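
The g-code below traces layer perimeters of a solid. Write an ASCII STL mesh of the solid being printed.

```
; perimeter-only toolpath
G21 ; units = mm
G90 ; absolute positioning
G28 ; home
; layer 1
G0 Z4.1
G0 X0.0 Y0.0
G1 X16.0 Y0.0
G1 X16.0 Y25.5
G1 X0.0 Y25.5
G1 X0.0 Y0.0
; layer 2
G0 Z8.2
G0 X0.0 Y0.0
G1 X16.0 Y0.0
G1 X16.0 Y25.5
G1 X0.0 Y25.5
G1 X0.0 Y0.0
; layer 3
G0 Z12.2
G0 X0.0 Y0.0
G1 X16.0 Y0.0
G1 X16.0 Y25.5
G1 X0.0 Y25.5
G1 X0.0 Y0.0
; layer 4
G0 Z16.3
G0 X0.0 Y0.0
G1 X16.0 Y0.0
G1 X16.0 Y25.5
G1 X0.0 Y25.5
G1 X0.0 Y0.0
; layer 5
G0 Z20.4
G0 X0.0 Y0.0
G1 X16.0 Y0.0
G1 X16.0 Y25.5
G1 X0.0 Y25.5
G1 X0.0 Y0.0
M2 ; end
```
solid part
  facet normal 0.0000 0.0000 -1.0000
    outer loop
      vertex 16.0 25.5 0.0
      vertex 16.0 0.0 0.0
      vertex 0.0 0.0 0.0
    endloop
  endfacet
  facet normal 0.0000 0.0000 -1.0000
    outer loop
      vertex 0.0 25.5 0.0
      vertex 16.0 25.5 0.0
      vertex 0.0 0.0 0.0
    endloop
  endfacet
  facet normal 0.0000 0.0000 1.0000
    outer loop
      vertex 0.0 0.0 20.4
      vertex 16.0 0.0 20.4
      vertex 16.0 25.5 20.4
    endloop
  endfacet
  facet normal 0.0000 0.0000 1.0000
    outer loop
      vertex 0.0 0.0 20.4
      vertex 16.0 25.5 20.4
      vertex 0.0 25.5 20.4
    endloop
  endfacet
  facet normal 0.0000 -1.0000 0.0000
    outer loop
      vertex 0.0 0.0 0.0
      vertex 16.0 0.0 0.0
      vertex 16.0 0.0 20.4
    endloop
  endfacet
  facet normal 0.0000 -1.0000 0.0000
    outer loop
      vertex 0.0 0.0 0.0
      vertex 16.0 0.0 20.4
      vertex 0.0 0.0 20.4
    endloop
  endfacet
  facet normal 0.0000 1.0000 0.0000
    outer loop
      vertex 16.0 25.5 20.4
      vertex 16.0 25.5 0.0
      vertex 0.0 25.5 0.0
    endloop
  endfacet
  facet normal 0.0000 1.0000 0.0000
    outer loop
      vertex 0.0 25.5 20.4
      vertex 16.0 25.5 20.4
      vertex 0.0 25.5 0.0
    endloop
  endfacet
  facet normal -1.0000 0.0000 0.0000
    outer loop
      vertex 0.0 25.5 20.4
      vertex 0.0 25.5 0.0
      vertex 0.0 0.0 0.0
    endloop
  endfacet
  facet normal -1.0000 0.0000 0.0000
    outer loop
      vertex 0.0 0.0 20.4
      vertex 0.0 25.5 20.4
      vertex 0.0 0.0 0.0
    endloop
  endfacet
  facet normal 1.0000 0.0000 0.0000
    outer loop
      vertex 16.0 0.0 0.0
      vertex 16.0 25.5 0.0
      vertex 16.0 25.5 20.4
    endloop
  endfacet
  facet normal 1.0000 0.0000 0.0000
    outer loop
      vertex 16.0 0.0 0.0
      vertex 16.0 25.5 20.4
      vertex 16.0 0.0 20.4
    endloop
  endfacet
endsolid part

The G0 Z moves step by Δz≈4.1 mm. Every layer's G1 loop is the same polygon, so the solid is a straight extrusion of it from z=0 to z≈20.4. Closing with flat bottom and top caps and triangulating gives 12 facets — a rectangular box, roughly 16 × 25.5 mm footprint and 20.4 mm tall.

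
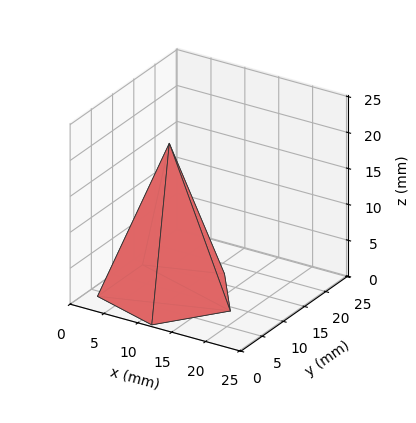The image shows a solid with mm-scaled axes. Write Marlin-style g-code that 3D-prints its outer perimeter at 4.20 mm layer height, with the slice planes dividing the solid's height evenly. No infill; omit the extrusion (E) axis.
Reading the render: the shape is a regular 5-sided pyramid, base circumscribed radius ≈ 9 mm, apex at z ≈ 21 mm (dimensions read to the nearest mm from the axis ticks). For the g-code, the solid's height is divided into equal slices at the stated Δz and each level perimeter traced with G1 moves after a G0 lift.

; perimeter-only toolpath
G21 ; units = mm
G90 ; absolute positioning
G28 ; home
; layer 1
G0 Z4.20
G0 X16.20 Y9.00
G1 X11.22 Y15.85
G1 X3.18 Y13.23
G1 X3.18 Y4.77
G1 X11.22 Y2.15
G1 X16.20 Y9.00
; layer 2
G0 Z8.40
G0 X14.40 Y9.00
G1 X10.67 Y14.14
G1 X4.63 Y12.17
G1 X4.63 Y5.83
G1 X10.67 Y3.86
G1 X14.40 Y9.00
; layer 3
G0 Z12.60
G0 X12.60 Y9.00
G1 X10.11 Y12.42
G1 X6.09 Y11.12
G1 X6.09 Y6.88
G1 X10.11 Y5.58
G1 X12.60 Y9.00
; layer 4
G0 Z16.80
G0 X10.80 Y9.00
G1 X9.56 Y10.71
G1 X7.54 Y10.06
G1 X7.54 Y7.94
G1 X9.56 Y7.29
G1 X10.80 Y9.00
M2 ; end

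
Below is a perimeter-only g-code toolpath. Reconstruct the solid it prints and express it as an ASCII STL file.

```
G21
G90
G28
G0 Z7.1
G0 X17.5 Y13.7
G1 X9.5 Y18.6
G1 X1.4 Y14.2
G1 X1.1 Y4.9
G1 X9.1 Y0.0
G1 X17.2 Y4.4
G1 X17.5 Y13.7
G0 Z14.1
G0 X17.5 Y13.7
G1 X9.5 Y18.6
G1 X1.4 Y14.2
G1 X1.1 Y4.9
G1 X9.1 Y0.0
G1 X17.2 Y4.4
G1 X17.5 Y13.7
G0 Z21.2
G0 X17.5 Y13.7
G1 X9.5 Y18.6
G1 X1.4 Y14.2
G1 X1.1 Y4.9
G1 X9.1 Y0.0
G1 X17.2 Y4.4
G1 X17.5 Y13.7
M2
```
solid part
  facet normal 0.0000 0.0000 -1.0000
    outer loop
      vertex 1.4 14.2 0.0
      vertex 9.5 18.6 0.0
      vertex 17.5 13.7 0.0
    endloop
  endfacet
  facet normal 0.0000 0.0000 -1.0000
    outer loop
      vertex 1.1 4.9 0.0
      vertex 1.4 14.2 0.0
      vertex 17.5 13.7 0.0
    endloop
  endfacet
  facet normal 0.0000 0.0000 -1.0000
    outer loop
      vertex 9.1 0.0 0.0
      vertex 1.1 4.9 0.0
      vertex 17.5 13.7 0.0
    endloop
  endfacet
  facet normal 0.0000 0.0000 -1.0000
    outer loop
      vertex 17.2 4.4 0.0
      vertex 9.1 0.0 0.0
      vertex 17.5 13.7 0.0
    endloop
  endfacet
  facet normal 0.0000 0.0000 1.0000
    outer loop
      vertex 17.5 13.7 21.2
      vertex 9.5 18.6 21.2
      vertex 1.4 14.2 21.2
    endloop
  endfacet
  facet normal 0.0000 0.0000 1.0000
    outer loop
      vertex 17.5 13.7 21.2
      vertex 1.4 14.2 21.2
      vertex 1.1 4.9 21.2
    endloop
  endfacet
  facet normal 0.0000 0.0000 1.0000
    outer loop
      vertex 17.5 13.7 21.2
      vertex 1.1 4.9 21.2
      vertex 9.1 0.0 21.2
    endloop
  endfacet
  facet normal 0.0000 0.0000 1.0000
    outer loop
      vertex 17.5 13.7 21.2
      vertex 9.1 0.0 21.2
      vertex 17.2 4.4 21.2
    endloop
  endfacet
  facet normal 0.5223 0.8528 0.0000
    outer loop
      vertex 17.5 13.7 0.0
      vertex 9.5 18.6 0.0
      vertex 9.5 18.6 21.2
    endloop
  endfacet
  facet normal 0.5223 0.8528 0.0000
    outer loop
      vertex 17.5 13.7 0.0
      vertex 9.5 18.6 21.2
      vertex 17.5 13.7 21.2
    endloop
  endfacet
  facet normal -0.4773 0.8787 0.0000
    outer loop
      vertex 9.5 18.6 0.0
      vertex 1.4 14.2 0.0
      vertex 1.4 14.2 21.2
    endloop
  endfacet
  facet normal -0.4773 0.8787 0.0000
    outer loop
      vertex 9.5 18.6 0.0
      vertex 1.4 14.2 21.2
      vertex 9.5 18.6 21.2
    endloop
  endfacet
  facet normal -0.9995 0.0322 0.0000
    outer loop
      vertex 1.4 14.2 0.0
      vertex 1.1 4.9 0.0
      vertex 1.1 4.9 21.2
    endloop
  endfacet
  facet normal -0.9995 0.0322 0.0000
    outer loop
      vertex 1.4 14.2 0.0
      vertex 1.1 4.9 21.2
      vertex 1.4 14.2 21.2
    endloop
  endfacet
  facet normal -0.5223 -0.8528 0.0000
    outer loop
      vertex 1.1 4.9 0.0
      vertex 9.1 0.0 0.0
      vertex 9.1 0.0 21.2
    endloop
  endfacet
  facet normal -0.5223 -0.8528 0.0000
    outer loop
      vertex 1.1 4.9 0.0
      vertex 9.1 0.0 21.2
      vertex 1.1 4.9 21.2
    endloop
  endfacet
  facet normal 0.4773 -0.8787 0.0000
    outer loop
      vertex 9.1 0.0 0.0
      vertex 17.2 4.4 0.0
      vertex 17.2 4.4 21.2
    endloop
  endfacet
  facet normal 0.4773 -0.8787 0.0000
    outer loop
      vertex 9.1 0.0 0.0
      vertex 17.2 4.4 21.2
      vertex 9.1 0.0 21.2
    endloop
  endfacet
  facet normal 0.9995 -0.0322 0.0000
    outer loop
      vertex 17.2 4.4 0.0
      vertex 17.5 13.7 0.0
      vertex 17.5 13.7 21.2
    endloop
  endfacet
  facet normal 0.9995 -0.0322 0.0000
    outer loop
      vertex 17.2 4.4 0.0
      vertex 17.5 13.7 21.2
      vertex 17.2 4.4 21.2
    endloop
  endfacet
endsolid part

The G0 Z moves step by Δz≈7.1 mm. Every layer's G1 loop is the same polygon, so the solid is a straight extrusion of it from z=0 to z≈21.2. Closing with flat bottom and top caps and triangulating gives 20 facets — a regular 6-sided prism (a cylinder approximated with 6 flat sides), circumscribed radius ≈ 9.3 mm, height ≈ 21.2 mm.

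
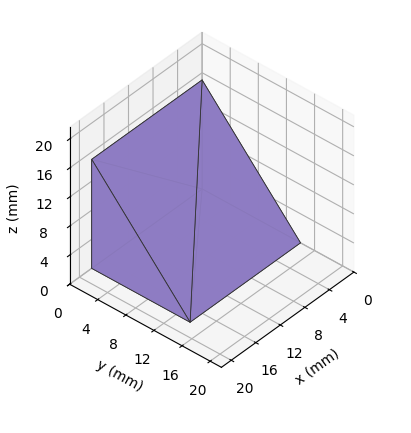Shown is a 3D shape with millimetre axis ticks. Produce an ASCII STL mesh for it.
Reading the render: the shape is a wedge (ramp): 18 × 14 mm base, rising to 15 mm along the y=0 edge and sloping linearly to z=0 at y=14 (dimensions read to the nearest mm from the axis ticks). For the STL, each face is triangulated and given an outward normal.

solid part
  facet normal 0.0000 0.0000 -1.0000
    outer loop
      vertex 18.0 14.0 0.0
      vertex 18.0 0.0 0.0
      vertex 0.0 0.0 0.0
    endloop
  endfacet
  facet normal 0.0000 0.0000 -1.0000
    outer loop
      vertex 0.0 14.0 0.0
      vertex 18.0 14.0 0.0
      vertex 0.0 0.0 0.0
    endloop
  endfacet
  facet normal 0.0000 -1.0000 0.0000
    outer loop
      vertex 0.0 0.0 0.0
      vertex 18.0 0.0 0.0
      vertex 18.0 0.0 15.0
    endloop
  endfacet
  facet normal 0.0000 -1.0000 0.0000
    outer loop
      vertex 0.0 0.0 0.0
      vertex 18.0 0.0 15.0
      vertex 0.0 0.0 15.0
    endloop
  endfacet
  facet normal 0.0000 0.7311 0.6823
    outer loop
      vertex 0.0 0.0 15.0
      vertex 18.0 0.0 15.0
      vertex 18.0 14.0 0.0
    endloop
  endfacet
  facet normal 0.0000 0.7311 0.6823
    outer loop
      vertex 0.0 0.0 15.0
      vertex 18.0 14.0 0.0
      vertex 0.0 14.0 0.0
    endloop
  endfacet
  facet normal -1.0000 0.0000 0.0000
    outer loop
      vertex 0.0 0.0 15.0
      vertex 0.0 14.0 0.0
      vertex 0.0 0.0 0.0
    endloop
  endfacet
  facet normal 1.0000 0.0000 0.0000
    outer loop
      vertex 18.0 0.0 0.0
      vertex 18.0 14.0 0.0
      vertex 18.0 0.0 15.0
    endloop
  endfacet
endsolid part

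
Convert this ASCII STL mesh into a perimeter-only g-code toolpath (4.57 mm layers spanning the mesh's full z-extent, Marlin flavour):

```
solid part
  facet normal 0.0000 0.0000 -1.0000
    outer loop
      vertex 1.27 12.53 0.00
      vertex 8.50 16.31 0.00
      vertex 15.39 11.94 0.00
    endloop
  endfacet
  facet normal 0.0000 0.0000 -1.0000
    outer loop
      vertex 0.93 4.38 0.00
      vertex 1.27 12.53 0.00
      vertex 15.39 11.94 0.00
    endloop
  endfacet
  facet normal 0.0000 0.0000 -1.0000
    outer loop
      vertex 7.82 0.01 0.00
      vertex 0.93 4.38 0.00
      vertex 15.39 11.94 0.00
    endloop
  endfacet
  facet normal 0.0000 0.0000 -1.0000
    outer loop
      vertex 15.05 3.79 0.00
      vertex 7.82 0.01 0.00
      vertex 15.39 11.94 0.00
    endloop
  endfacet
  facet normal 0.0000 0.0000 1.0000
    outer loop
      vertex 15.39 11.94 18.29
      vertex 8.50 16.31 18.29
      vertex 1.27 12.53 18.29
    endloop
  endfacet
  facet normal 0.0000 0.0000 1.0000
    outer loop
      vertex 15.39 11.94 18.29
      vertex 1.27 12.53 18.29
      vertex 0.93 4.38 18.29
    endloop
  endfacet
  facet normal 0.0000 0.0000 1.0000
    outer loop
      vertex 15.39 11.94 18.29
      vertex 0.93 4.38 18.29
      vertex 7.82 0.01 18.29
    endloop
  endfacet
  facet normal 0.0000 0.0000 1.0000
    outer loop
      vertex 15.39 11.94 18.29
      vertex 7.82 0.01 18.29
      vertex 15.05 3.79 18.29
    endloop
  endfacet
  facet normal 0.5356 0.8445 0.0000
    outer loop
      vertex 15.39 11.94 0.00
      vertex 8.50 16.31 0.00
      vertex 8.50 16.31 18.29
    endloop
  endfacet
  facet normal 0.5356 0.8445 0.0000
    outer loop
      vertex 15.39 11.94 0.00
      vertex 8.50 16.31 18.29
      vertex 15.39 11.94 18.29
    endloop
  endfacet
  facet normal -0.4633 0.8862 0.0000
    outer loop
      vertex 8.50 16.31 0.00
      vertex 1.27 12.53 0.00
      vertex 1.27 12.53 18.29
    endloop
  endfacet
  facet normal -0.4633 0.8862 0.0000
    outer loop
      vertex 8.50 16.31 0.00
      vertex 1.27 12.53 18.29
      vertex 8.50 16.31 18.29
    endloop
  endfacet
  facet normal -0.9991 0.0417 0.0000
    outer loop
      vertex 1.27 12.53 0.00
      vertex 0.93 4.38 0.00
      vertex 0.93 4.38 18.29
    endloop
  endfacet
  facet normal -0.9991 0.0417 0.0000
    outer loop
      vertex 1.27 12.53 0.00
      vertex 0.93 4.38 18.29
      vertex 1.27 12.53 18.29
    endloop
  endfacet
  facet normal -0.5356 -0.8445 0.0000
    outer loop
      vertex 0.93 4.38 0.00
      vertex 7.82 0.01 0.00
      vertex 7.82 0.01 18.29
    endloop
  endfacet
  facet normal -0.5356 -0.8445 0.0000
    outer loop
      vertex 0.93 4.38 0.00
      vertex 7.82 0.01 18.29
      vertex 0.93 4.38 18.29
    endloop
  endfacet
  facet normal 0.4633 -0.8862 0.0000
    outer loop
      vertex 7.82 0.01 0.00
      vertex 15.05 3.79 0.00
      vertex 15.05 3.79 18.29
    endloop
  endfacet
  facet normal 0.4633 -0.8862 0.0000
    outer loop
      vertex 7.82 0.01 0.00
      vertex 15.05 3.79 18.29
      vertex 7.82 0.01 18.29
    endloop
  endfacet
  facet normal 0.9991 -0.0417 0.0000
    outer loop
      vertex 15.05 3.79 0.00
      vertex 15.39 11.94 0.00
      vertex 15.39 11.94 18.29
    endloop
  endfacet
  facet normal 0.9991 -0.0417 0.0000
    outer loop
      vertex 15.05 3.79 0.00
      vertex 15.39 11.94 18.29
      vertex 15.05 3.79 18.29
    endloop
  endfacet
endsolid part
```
; perimeter-only toolpath
G21 ; units = mm
G90 ; absolute positioning
G28 ; home
; layer 1
G0 Z4.57
G0 X15.39 Y11.94
G1 X8.50 Y16.31
G1 X1.27 Y12.53
G1 X0.93 Y4.38
G1 X7.82 Y0.01
G1 X15.05 Y3.79
G1 X15.39 Y11.94
; layer 2
G0 Z9.14
G0 X15.39 Y11.94
G1 X8.50 Y16.31
G1 X1.27 Y12.53
G1 X0.93 Y4.38
G1 X7.82 Y0.01
G1 X15.05 Y3.79
G1 X15.39 Y11.94
; layer 3
G0 Z13.72
G0 X15.39 Y11.94
G1 X8.50 Y16.31
G1 X1.27 Y12.53
G1 X0.93 Y4.38
G1 X7.82 Y0.01
G1 X15.05 Y3.79
G1 X15.39 Y11.94
; layer 4
G0 Z18.29
G0 X15.39 Y11.94
G1 X8.50 Y16.31
G1 X1.27 Y12.53
G1 X0.93 Y4.38
G1 X7.82 Y0.01
G1 X15.05 Y3.79
G1 X15.39 Y11.94
M2 ; end

The solid is a regular 6-sided prism (a cylinder approximated with 6 flat sides), circumscribed radius ≈ 8.16 mm, height ≈ 18.3 mm. Slicing at Δz = 4.57 mm — 4 equal slices spanning the solid's height, so layer i sits at z = i·h/4 — gives 4 non-empty perimeters. Each is a 6-segment closed polygon; G0 lifts to the layer z and rapids to the start vertex, then G1 traces the edges.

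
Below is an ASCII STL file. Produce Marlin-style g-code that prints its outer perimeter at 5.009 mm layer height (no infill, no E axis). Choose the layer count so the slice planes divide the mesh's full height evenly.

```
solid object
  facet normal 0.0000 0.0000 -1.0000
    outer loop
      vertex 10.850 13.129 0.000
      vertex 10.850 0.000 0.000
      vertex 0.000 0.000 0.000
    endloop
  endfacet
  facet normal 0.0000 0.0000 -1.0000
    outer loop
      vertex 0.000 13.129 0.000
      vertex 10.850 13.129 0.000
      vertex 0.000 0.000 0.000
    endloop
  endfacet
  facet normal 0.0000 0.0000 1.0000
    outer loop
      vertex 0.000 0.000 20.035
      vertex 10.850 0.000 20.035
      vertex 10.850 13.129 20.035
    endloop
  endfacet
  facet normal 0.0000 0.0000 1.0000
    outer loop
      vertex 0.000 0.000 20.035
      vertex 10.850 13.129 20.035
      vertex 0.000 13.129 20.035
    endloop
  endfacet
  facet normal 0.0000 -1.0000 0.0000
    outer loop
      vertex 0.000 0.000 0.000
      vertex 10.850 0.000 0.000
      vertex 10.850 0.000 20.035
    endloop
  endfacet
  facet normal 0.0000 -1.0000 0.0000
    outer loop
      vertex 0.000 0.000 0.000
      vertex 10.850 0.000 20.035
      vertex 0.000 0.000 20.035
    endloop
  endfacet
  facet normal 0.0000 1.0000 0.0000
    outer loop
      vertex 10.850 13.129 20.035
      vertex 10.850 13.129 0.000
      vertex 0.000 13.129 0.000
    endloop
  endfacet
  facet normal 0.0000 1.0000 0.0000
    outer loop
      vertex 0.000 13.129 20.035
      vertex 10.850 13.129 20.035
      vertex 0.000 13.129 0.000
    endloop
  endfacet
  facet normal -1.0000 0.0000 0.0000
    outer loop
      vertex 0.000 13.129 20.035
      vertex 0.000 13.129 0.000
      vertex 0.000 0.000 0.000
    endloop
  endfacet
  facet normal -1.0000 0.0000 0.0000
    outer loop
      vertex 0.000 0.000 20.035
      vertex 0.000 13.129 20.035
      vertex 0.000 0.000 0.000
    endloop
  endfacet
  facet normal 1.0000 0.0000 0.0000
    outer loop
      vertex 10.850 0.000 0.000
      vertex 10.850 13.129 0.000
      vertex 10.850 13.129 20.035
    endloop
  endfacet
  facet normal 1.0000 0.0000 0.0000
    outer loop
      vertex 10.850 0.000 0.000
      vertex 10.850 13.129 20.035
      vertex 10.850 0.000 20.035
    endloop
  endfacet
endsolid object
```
; perimeter-only toolpath
G21 ; units = mm
G90 ; absolute positioning
G28 ; home
; layer 1
G0 Z5.009
G0 X0.000 Y0.000
G1 X10.850 Y0.000
G1 X10.850 Y13.129
G1 X0.000 Y13.129
G1 X0.000 Y0.000
; layer 2
G0 Z10.018
G0 X0.000 Y0.000
G1 X10.850 Y0.000
G1 X10.850 Y13.129
G1 X0.000 Y13.129
G1 X0.000 Y0.000
; layer 3
G0 Z15.026
G0 X0.000 Y0.000
G1 X10.850 Y0.000
G1 X10.850 Y13.129
G1 X0.000 Y13.129
G1 X0.000 Y0.000
; layer 4
G0 Z20.035
G0 X0.000 Y0.000
G1 X10.850 Y0.000
G1 X10.850 Y13.129
G1 X0.000 Y13.129
G1 X0.000 Y0.000
M2 ; end

The solid is a rectangular box, roughly 10.8 × 13.1 mm footprint and 20 mm tall. Slicing at Δz = 5.009 mm — 4 equal slices spanning the solid's height, so layer i sits at z = i·h/4 — gives 4 non-empty perimeters. Each is a 4-segment closed polygon; G0 lifts to the layer z and rapids to the start vertex, then G1 traces the edges.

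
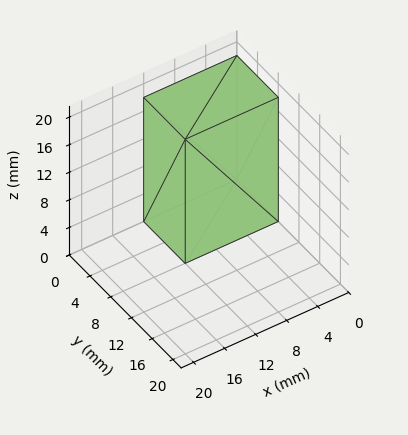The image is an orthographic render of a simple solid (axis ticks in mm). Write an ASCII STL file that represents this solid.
Reading the render: the shape is a rectangular box, roughly 12 × 8 mm footprint and 18 mm tall (dimensions read to the nearest mm from the axis ticks). For the STL, each face is triangulated and given an outward normal.

solid part
  facet normal 0.0000 0.0000 -1.0000
    outer loop
      vertex 12.000 8.000 0.000
      vertex 12.000 0.000 0.000
      vertex 0.000 0.000 0.000
    endloop
  endfacet
  facet normal 0.0000 0.0000 -1.0000
    outer loop
      vertex 0.000 8.000 0.000
      vertex 12.000 8.000 0.000
      vertex 0.000 0.000 0.000
    endloop
  endfacet
  facet normal 0.0000 0.0000 1.0000
    outer loop
      vertex 0.000 0.000 18.000
      vertex 12.000 0.000 18.000
      vertex 12.000 8.000 18.000
    endloop
  endfacet
  facet normal 0.0000 0.0000 1.0000
    outer loop
      vertex 0.000 0.000 18.000
      vertex 12.000 8.000 18.000
      vertex 0.000 8.000 18.000
    endloop
  endfacet
  facet normal 0.0000 -1.0000 0.0000
    outer loop
      vertex 0.000 0.000 0.000
      vertex 12.000 0.000 0.000
      vertex 12.000 0.000 18.000
    endloop
  endfacet
  facet normal 0.0000 -1.0000 0.0000
    outer loop
      vertex 0.000 0.000 0.000
      vertex 12.000 0.000 18.000
      vertex 0.000 0.000 18.000
    endloop
  endfacet
  facet normal 0.0000 1.0000 0.0000
    outer loop
      vertex 12.000 8.000 18.000
      vertex 12.000 8.000 0.000
      vertex 0.000 8.000 0.000
    endloop
  endfacet
  facet normal 0.0000 1.0000 0.0000
    outer loop
      vertex 0.000 8.000 18.000
      vertex 12.000 8.000 18.000
      vertex 0.000 8.000 0.000
    endloop
  endfacet
  facet normal -1.0000 0.0000 0.0000
    outer loop
      vertex 0.000 8.000 18.000
      vertex 0.000 8.000 0.000
      vertex 0.000 0.000 0.000
    endloop
  endfacet
  facet normal -1.0000 0.0000 0.0000
    outer loop
      vertex 0.000 0.000 18.000
      vertex 0.000 8.000 18.000
      vertex 0.000 0.000 0.000
    endloop
  endfacet
  facet normal 1.0000 0.0000 0.0000
    outer loop
      vertex 12.000 0.000 0.000
      vertex 12.000 8.000 0.000
      vertex 12.000 8.000 18.000
    endloop
  endfacet
  facet normal 1.0000 0.0000 0.0000
    outer loop
      vertex 12.000 0.000 0.000
      vertex 12.000 8.000 18.000
      vertex 12.000 0.000 18.000
    endloop
  endfacet
endsolid part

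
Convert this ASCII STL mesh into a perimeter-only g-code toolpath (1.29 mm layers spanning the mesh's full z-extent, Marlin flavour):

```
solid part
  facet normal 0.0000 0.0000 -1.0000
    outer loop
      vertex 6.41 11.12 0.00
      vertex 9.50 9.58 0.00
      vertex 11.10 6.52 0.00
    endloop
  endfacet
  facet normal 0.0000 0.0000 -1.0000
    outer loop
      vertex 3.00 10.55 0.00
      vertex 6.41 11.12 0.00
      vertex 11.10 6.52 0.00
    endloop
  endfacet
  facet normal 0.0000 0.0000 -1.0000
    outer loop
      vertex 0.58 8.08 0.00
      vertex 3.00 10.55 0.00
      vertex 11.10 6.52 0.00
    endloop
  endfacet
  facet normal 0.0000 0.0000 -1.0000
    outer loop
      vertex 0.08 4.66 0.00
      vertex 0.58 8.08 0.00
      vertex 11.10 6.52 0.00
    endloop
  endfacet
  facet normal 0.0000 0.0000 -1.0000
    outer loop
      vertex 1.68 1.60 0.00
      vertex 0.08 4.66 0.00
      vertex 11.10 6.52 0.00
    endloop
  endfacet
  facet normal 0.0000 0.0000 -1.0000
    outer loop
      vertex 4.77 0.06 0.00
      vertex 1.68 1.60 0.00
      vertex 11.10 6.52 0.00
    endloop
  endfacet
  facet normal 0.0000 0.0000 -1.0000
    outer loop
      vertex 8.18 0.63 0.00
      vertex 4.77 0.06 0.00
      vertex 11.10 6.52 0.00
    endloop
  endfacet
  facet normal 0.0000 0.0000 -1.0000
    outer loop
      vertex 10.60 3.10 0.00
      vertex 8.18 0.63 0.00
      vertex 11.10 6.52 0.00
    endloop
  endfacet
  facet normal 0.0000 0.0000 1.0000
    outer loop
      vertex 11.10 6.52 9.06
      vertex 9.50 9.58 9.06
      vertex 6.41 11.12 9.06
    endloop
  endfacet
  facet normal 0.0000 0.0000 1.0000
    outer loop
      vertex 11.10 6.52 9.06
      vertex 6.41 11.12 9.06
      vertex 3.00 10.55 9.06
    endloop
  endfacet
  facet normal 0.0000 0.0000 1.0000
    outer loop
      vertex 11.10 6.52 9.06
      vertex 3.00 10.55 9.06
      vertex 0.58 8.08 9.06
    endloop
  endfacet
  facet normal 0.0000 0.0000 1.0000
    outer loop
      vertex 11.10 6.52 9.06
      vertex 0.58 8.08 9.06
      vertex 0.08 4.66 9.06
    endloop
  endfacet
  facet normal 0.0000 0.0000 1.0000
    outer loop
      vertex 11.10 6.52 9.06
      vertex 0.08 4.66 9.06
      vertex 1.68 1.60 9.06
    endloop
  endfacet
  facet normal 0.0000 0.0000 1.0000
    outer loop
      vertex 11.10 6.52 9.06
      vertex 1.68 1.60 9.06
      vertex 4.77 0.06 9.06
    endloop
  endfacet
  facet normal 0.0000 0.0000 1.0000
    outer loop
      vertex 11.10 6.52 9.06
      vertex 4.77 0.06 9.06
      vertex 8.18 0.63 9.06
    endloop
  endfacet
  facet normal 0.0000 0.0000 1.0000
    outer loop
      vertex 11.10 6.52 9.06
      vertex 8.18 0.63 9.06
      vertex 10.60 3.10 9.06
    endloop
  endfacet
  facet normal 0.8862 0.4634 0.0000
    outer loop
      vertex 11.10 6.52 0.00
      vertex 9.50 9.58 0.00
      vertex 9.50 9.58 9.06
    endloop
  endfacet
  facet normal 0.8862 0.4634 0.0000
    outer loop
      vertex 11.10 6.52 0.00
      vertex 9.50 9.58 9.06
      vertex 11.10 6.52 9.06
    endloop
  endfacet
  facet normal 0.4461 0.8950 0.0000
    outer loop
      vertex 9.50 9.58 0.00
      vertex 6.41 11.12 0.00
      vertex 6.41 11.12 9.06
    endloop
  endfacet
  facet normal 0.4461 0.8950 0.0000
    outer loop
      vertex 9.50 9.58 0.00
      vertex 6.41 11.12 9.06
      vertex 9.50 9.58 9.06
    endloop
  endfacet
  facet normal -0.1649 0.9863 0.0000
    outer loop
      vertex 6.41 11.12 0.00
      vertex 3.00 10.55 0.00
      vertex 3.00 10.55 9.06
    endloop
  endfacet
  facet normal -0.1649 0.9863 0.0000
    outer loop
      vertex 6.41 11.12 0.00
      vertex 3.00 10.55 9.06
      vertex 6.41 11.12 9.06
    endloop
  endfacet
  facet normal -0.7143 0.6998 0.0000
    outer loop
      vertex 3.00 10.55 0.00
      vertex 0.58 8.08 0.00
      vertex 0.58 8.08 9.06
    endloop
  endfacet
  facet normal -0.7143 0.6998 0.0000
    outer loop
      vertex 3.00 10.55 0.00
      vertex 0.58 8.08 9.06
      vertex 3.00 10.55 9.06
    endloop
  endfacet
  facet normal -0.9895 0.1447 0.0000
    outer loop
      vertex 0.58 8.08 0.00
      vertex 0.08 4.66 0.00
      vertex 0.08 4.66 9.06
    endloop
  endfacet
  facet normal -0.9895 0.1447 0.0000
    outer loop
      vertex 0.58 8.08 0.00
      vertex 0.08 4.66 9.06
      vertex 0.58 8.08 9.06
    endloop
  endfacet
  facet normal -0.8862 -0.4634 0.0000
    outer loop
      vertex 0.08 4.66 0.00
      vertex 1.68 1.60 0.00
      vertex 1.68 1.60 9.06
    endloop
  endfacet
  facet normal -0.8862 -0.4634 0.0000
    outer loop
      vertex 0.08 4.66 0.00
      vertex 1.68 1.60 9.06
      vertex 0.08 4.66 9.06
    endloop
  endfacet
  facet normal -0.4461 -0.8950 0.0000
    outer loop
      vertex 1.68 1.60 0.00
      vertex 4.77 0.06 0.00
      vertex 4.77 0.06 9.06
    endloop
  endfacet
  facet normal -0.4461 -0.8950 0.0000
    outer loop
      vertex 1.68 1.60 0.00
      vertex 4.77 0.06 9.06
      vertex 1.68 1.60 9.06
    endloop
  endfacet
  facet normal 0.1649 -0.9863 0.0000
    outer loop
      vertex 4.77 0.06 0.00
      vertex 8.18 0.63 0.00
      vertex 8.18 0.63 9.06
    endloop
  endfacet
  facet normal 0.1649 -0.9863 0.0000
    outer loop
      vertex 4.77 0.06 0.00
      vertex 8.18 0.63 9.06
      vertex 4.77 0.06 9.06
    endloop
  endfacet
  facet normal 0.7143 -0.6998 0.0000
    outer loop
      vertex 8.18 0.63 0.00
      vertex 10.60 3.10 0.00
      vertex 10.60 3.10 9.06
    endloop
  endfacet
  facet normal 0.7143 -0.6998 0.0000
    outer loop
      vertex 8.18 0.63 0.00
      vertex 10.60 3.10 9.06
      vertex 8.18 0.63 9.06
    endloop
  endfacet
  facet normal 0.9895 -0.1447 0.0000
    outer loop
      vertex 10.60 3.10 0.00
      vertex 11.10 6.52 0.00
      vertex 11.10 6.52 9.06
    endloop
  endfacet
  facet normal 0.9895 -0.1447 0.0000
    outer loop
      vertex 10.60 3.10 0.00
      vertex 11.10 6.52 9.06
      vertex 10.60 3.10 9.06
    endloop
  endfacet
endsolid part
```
; perimeter-only toolpath
G21 ; units = mm
G90 ; absolute positioning
G28 ; home
; layer 1
G0 Z1.29
G0 X11.10 Y6.52
G1 X9.50 Y9.58
G1 X6.41 Y11.12
G1 X3.00 Y10.55
G1 X0.58 Y8.08
G1 X0.08 Y4.66
G1 X1.68 Y1.60
G1 X4.77 Y0.06
G1 X8.18 Y0.63
G1 X10.60 Y3.10
G1 X11.10 Y6.52
; layer 2
G0 Z2.59
G0 X11.10 Y6.52
G1 X9.50 Y9.58
G1 X6.41 Y11.12
G1 X3.00 Y10.55
G1 X0.58 Y8.08
G1 X0.08 Y4.66
G1 X1.68 Y1.60
G1 X4.77 Y0.06
G1 X8.18 Y0.63
G1 X10.60 Y3.10
G1 X11.10 Y6.52
; layer 3
G0 Z3.88
G0 X11.10 Y6.52
G1 X9.50 Y9.58
G1 X6.41 Y11.12
G1 X3.00 Y10.55
G1 X0.58 Y8.08
G1 X0.08 Y4.66
G1 X1.68 Y1.60
G1 X4.77 Y0.06
G1 X8.18 Y0.63
G1 X10.60 Y3.10
G1 X11.10 Y6.52
; layer 4
G0 Z5.18
G0 X11.10 Y6.52
G1 X9.50 Y9.58
G1 X6.41 Y11.12
G1 X3.00 Y10.55
G1 X0.58 Y8.08
G1 X0.08 Y4.66
G1 X1.68 Y1.60
G1 X4.77 Y0.06
G1 X8.18 Y0.63
G1 X10.60 Y3.10
G1 X11.10 Y6.52
; layer 5
G0 Z6.47
G0 X11.10 Y6.52
G1 X9.50 Y9.58
G1 X6.41 Y11.12
G1 X3.00 Y10.55
G1 X0.58 Y8.08
G1 X0.08 Y4.66
G1 X1.68 Y1.60
G1 X4.77 Y0.06
G1 X8.18 Y0.63
G1 X10.60 Y3.10
G1 X11.10 Y6.52
; layer 6
G0 Z7.77
G0 X11.10 Y6.52
G1 X9.50 Y9.58
G1 X6.41 Y11.12
G1 X3.00 Y10.55
G1 X0.58 Y8.08
G1 X0.08 Y4.66
G1 X1.68 Y1.60
G1 X4.77 Y0.06
G1 X8.18 Y0.63
G1 X10.60 Y3.10
G1 X11.10 Y6.52
; layer 7
G0 Z9.06
G0 X11.10 Y6.52
G1 X9.50 Y9.58
G1 X6.41 Y11.12
G1 X3.00 Y10.55
G1 X0.58 Y8.08
G1 X0.08 Y4.66
G1 X1.68 Y1.60
G1 X4.77 Y0.06
G1 X8.18 Y0.63
G1 X10.60 Y3.10
G1 X11.10 Y6.52
M2 ; end

The solid is a regular 10-sided prism (a cylinder approximated with 10 flat sides), circumscribed radius ≈ 5.59 mm, height ≈ 9.06 mm. Slicing at Δz = 1.29 mm — 7 equal slices spanning the solid's height, so layer i sits at z = i·h/7 — gives 7 non-empty perimeters. Each is a 10-segment closed polygon; G0 lifts to the layer z and rapids to the start vertex, then G1 traces the edges.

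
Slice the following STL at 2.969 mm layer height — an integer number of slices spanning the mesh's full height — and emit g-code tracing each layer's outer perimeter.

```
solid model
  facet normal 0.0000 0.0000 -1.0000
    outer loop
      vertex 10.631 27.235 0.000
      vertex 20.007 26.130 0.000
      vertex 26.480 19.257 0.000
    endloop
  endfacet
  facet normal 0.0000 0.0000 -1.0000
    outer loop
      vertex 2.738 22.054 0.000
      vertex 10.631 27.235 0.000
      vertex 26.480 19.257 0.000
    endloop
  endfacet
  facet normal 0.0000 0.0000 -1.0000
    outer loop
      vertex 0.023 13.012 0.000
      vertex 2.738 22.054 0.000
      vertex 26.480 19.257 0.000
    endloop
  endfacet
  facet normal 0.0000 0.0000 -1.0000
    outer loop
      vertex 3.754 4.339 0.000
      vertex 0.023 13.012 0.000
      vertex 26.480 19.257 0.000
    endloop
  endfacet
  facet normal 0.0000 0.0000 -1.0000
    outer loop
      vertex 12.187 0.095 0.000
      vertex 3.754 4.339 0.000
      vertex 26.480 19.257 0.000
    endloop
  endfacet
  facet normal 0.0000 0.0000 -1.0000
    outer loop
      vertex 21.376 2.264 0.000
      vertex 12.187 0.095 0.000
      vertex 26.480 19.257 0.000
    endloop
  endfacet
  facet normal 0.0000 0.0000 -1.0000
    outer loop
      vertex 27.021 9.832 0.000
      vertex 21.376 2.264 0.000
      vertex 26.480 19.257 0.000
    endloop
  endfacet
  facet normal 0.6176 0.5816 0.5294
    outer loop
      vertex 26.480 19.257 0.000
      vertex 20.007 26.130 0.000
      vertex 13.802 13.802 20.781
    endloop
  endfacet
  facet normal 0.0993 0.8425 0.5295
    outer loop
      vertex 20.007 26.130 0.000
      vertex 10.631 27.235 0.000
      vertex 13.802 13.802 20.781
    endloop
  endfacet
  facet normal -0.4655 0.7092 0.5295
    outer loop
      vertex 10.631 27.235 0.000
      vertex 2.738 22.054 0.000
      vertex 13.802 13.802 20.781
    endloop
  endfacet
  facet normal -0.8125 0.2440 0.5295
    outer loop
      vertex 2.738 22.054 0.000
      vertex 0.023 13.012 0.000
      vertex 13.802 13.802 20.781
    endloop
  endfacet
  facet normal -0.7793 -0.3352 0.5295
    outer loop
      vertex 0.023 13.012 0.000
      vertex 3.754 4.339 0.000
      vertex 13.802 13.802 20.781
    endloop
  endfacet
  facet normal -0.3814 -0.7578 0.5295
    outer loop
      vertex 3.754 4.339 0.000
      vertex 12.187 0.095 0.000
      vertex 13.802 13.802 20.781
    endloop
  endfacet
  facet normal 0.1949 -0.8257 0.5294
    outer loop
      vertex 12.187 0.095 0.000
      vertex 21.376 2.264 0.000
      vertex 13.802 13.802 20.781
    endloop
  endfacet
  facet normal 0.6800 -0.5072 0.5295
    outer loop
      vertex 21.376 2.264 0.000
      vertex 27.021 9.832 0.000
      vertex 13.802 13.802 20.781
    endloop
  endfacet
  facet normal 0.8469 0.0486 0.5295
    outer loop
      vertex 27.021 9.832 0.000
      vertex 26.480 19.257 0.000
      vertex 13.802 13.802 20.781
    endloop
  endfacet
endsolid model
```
; perimeter-only toolpath
G21 ; units = mm
G90 ; absolute positioning
G28 ; home
; layer 1
G0 Z2.969
G0 X24.669 Y18.478
G1 X19.121 Y24.369
G1 X11.084 Y25.316
G1 X4.319 Y20.875
G1 X1.991 Y13.125
G1 X5.189 Y5.691
G1 X12.418 Y2.053
G1 X20.294 Y3.912
G1 X25.133 Y10.399
G1 X24.669 Y18.478
; layer 2
G0 Z5.937
G0 X22.858 Y17.698
G1 X18.234 Y22.608
G1 X11.537 Y23.397
G1 X5.899 Y19.696
G1 X3.960 Y13.238
G1 X6.625 Y7.043
G1 X12.648 Y4.011
G1 X19.212 Y5.561
G1 X23.244 Y10.966
G1 X22.858 Y17.698
; layer 3
G0 Z8.906
G0 X21.047 Y16.919
G1 X17.348 Y20.847
G1 X11.990 Y21.478
G1 X7.480 Y18.517
G1 X5.928 Y13.351
G1 X8.060 Y8.395
G1 X12.879 Y5.969
G1 X18.130 Y7.209
G1 X21.356 Y11.533
G1 X21.047 Y16.919
; layer 4
G0 Z11.875
G0 X19.235 Y16.140
G1 X16.461 Y19.085
G1 X12.443 Y19.559
G1 X9.060 Y17.339
G1 X7.897 Y13.463
G1 X9.496 Y9.746
G1 X13.110 Y7.928
G1 X17.048 Y8.857
G1 X19.467 Y12.101
G1 X19.235 Y16.140
; layer 5
G0 Z14.844
G0 X17.424 Y15.361
G1 X15.575 Y17.324
G1 X12.896 Y17.640
G1 X10.641 Y16.160
G1 X9.865 Y13.576
G1 X10.931 Y11.098
G1 X13.341 Y9.886
G1 X15.966 Y10.505
G1 X17.579 Y12.668
G1 X17.424 Y15.361
; layer 6
G0 Z17.812
G0 X15.613 Y14.581
G1 X14.688 Y15.563
G1 X13.349 Y15.721
G1 X12.221 Y14.981
G1 X11.834 Y13.689
G1 X12.367 Y12.450
G1 X13.571 Y11.844
G1 X14.884 Y12.154
G1 X15.690 Y13.235
G1 X15.613 Y14.581
M2 ; end

The solid is a regular 9-sided pyramid, base circumscribed radius ≈ 13.8 mm, apex at z ≈ 20.8 mm. Slicing at Δz = 2.969 mm — 7 equal slices spanning the solid's height, so layer i sits at z = i·h/7 — gives 6 non-empty perimeters. Each is a 9-segment closed polygon; G0 lifts to the layer z and rapids to the start vertex, then G1 traces the edges. The cross-section shrinks linearly with z (the slice at the apex is degenerate and omitted).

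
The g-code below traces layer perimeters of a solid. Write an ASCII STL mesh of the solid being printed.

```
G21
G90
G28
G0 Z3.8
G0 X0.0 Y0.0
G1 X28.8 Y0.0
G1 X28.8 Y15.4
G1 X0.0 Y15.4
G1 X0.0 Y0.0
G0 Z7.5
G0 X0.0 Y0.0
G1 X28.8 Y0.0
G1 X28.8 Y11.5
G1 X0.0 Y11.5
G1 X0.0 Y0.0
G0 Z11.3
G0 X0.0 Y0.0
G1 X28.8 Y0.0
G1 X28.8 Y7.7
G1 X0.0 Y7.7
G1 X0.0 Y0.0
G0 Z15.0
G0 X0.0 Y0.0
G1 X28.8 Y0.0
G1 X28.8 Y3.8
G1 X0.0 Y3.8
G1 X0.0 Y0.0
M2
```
solid part
  facet normal 0.0000 0.0000 -1.0000
    outer loop
      vertex 28.8 19.2 0.0
      vertex 28.8 0.0 0.0
      vertex 0.0 0.0 0.0
    endloop
  endfacet
  facet normal 0.0000 0.0000 -1.0000
    outer loop
      vertex 0.0 19.2 0.0
      vertex 28.8 19.2 0.0
      vertex 0.0 0.0 0.0
    endloop
  endfacet
  facet normal 0.0000 -1.0000 0.0000
    outer loop
      vertex 0.0 0.0 0.0
      vertex 28.8 0.0 0.0
      vertex 28.8 0.0 18.8
    endloop
  endfacet
  facet normal 0.0000 -1.0000 0.0000
    outer loop
      vertex 0.0 0.0 0.0
      vertex 28.8 0.0 18.8
      vertex 0.0 0.0 18.8
    endloop
  endfacet
  facet normal 0.0000 0.6996 0.7145
    outer loop
      vertex 0.0 0.0 18.8
      vertex 28.8 0.0 18.8
      vertex 28.8 19.2 0.0
    endloop
  endfacet
  facet normal 0.0000 0.6996 0.7145
    outer loop
      vertex 0.0 0.0 18.8
      vertex 28.8 19.2 0.0
      vertex 0.0 19.2 0.0
    endloop
  endfacet
  facet normal -1.0000 0.0000 0.0000
    outer loop
      vertex 0.0 0.0 18.8
      vertex 0.0 19.2 0.0
      vertex 0.0 0.0 0.0
    endloop
  endfacet
  facet normal 1.0000 0.0000 0.0000
    outer loop
      vertex 28.8 0.0 0.0
      vertex 28.8 19.2 0.0
      vertex 28.8 0.0 18.8
    endloop
  endfacet
endsolid part

The G0 Z moves step by Δz≈3.8 mm. The G1 loops shrink linearly with z, so the solid tapers from its base footprint up to z≈18.8. Closing with a flat bottom cap and the tapered top and triangulating gives 8 facets — a wedge (ramp): 28.8 × 19.2 mm base, rising to 18.8 mm along the y=0 edge and sloping linearly to z=0 at y=19.2.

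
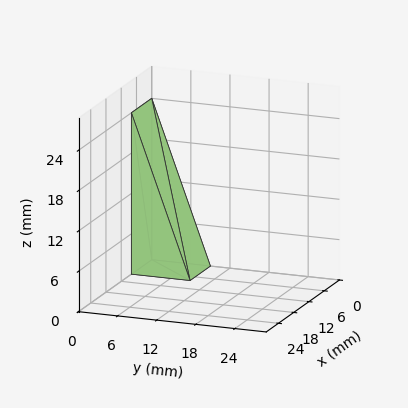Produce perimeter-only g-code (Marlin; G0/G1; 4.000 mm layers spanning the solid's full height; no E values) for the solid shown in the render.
Reading the render: the shape is a wedge (ramp): 8 × 9 mm base, rising to 24 mm along the y=0 edge and sloping linearly to z=0 at y=9 (dimensions read to the nearest mm from the axis ticks). For the g-code, the solid's height is divided into equal slices at the stated Δz and each level perimeter traced with G1 moves after a G0 lift.

; perimeter-only toolpath
G21 ; units = mm
G90 ; absolute positioning
G28 ; home
; layer 1
G0 Z4.000
G0 X0.000 Y0.000
G1 X8.000 Y0.000
G1 X8.000 Y7.500
G1 X0.000 Y7.500
G1 X0.000 Y0.000
; layer 2
G0 Z8.000
G0 X0.000 Y0.000
G1 X8.000 Y0.000
G1 X8.000 Y6.000
G1 X0.000 Y6.000
G1 X0.000 Y0.000
; layer 3
G0 Z12.000
G0 X0.000 Y0.000
G1 X8.000 Y0.000
G1 X8.000 Y4.500
G1 X0.000 Y4.500
G1 X0.000 Y0.000
; layer 4
G0 Z16.000
G0 X0.000 Y0.000
G1 X8.000 Y0.000
G1 X8.000 Y3.000
G1 X0.000 Y3.000
G1 X0.000 Y0.000
; layer 5
G0 Z20.000
G0 X0.000 Y0.000
G1 X8.000 Y0.000
G1 X8.000 Y1.500
G1 X0.000 Y1.500
G1 X0.000 Y0.000
M2 ; end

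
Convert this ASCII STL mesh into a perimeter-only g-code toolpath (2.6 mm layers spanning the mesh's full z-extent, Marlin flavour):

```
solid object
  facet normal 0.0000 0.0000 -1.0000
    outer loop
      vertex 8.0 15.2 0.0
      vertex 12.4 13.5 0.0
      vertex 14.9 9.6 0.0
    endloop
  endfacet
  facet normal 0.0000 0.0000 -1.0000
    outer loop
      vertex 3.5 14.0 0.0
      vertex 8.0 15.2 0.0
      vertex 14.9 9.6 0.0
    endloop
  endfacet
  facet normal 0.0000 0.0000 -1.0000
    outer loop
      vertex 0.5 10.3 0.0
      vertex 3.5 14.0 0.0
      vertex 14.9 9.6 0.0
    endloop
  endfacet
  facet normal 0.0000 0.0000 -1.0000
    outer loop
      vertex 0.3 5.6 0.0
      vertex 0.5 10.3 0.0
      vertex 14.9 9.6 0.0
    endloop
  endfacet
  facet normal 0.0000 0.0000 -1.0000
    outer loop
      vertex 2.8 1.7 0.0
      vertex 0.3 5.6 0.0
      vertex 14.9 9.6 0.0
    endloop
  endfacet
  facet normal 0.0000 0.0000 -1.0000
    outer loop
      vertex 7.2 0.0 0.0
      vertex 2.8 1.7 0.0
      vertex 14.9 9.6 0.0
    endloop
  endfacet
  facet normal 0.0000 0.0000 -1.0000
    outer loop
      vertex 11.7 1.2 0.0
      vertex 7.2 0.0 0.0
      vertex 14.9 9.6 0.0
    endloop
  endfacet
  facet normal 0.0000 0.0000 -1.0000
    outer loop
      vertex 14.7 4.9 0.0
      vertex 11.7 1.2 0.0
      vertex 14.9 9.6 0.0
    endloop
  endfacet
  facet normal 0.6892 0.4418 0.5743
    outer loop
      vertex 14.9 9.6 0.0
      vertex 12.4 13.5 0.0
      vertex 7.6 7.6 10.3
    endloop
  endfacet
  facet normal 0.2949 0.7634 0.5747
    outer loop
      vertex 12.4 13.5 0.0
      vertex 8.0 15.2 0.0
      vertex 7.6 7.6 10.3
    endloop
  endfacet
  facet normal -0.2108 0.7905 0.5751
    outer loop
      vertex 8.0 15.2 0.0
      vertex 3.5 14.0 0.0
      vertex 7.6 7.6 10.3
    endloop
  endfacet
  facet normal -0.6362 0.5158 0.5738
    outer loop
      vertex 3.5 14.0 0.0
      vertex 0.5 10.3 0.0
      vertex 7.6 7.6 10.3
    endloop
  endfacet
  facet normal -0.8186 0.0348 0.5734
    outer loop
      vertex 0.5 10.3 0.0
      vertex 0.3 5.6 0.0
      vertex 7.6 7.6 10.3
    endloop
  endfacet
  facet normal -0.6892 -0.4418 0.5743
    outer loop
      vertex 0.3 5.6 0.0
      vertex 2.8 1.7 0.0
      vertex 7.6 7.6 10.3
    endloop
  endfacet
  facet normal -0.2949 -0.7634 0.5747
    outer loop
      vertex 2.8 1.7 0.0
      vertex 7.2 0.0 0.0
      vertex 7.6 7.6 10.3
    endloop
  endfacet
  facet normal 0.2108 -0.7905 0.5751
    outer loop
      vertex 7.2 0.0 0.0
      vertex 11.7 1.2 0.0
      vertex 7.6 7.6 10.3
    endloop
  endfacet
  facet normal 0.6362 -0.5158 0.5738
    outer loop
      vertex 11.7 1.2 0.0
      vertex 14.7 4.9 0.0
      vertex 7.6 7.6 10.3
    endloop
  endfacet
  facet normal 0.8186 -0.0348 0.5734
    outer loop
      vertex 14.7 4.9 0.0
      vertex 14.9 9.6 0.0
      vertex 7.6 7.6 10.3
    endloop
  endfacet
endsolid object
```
; perimeter-only toolpath
G21 ; units = mm
G90 ; absolute positioning
G28 ; home
; layer 1
G0 Z2.6
G0 X13.1 Y9.1
G1 X11.2 Y12.0
G1 X7.9 Y13.3
G1 X4.5 Y12.4
G1 X2.3 Y9.6
G1 X2.1 Y6.1
G1 X4.0 Y3.2
G1 X7.3 Y1.9
G1 X10.7 Y2.8
G1 X12.9 Y5.6
G1 X13.1 Y9.1
; layer 2
G0 Z5.2
G0 X11.2 Y8.6
G1 X10.0 Y10.6
G1 X7.8 Y11.4
G1 X5.5 Y10.8
G1 X4.0 Y8.9
G1 X3.9 Y6.6
G1 X5.2 Y4.6
G1 X7.4 Y3.8
G1 X9.6 Y4.4
G1 X11.1 Y6.2
G1 X11.2 Y8.6
; layer 3
G0 Z7.7
G0 X9.4 Y8.1
G1 X8.8 Y9.1
G1 X7.7 Y9.5
G1 X6.6 Y9.2
G1 X5.8 Y8.3
G1 X5.8 Y7.1
G1 X6.4 Y6.1
G1 X7.5 Y5.7
G1 X8.6 Y6.0
G1 X9.4 Y6.9
G1 X9.4 Y8.1
M2 ; end

The solid is a regular 10-sided pyramid, base circumscribed radius ≈ 7.6 mm, apex at z ≈ 10.3 mm. Slicing at Δz = 2.6 mm — 4 equal slices spanning the solid's height, so layer i sits at z = i·h/4 — gives 3 non-empty perimeters. Each is a 10-segment closed polygon; G0 lifts to the layer z and rapids to the start vertex, then G1 traces the edges. The cross-section shrinks linearly with z (the slice at the apex is degenerate and omitted).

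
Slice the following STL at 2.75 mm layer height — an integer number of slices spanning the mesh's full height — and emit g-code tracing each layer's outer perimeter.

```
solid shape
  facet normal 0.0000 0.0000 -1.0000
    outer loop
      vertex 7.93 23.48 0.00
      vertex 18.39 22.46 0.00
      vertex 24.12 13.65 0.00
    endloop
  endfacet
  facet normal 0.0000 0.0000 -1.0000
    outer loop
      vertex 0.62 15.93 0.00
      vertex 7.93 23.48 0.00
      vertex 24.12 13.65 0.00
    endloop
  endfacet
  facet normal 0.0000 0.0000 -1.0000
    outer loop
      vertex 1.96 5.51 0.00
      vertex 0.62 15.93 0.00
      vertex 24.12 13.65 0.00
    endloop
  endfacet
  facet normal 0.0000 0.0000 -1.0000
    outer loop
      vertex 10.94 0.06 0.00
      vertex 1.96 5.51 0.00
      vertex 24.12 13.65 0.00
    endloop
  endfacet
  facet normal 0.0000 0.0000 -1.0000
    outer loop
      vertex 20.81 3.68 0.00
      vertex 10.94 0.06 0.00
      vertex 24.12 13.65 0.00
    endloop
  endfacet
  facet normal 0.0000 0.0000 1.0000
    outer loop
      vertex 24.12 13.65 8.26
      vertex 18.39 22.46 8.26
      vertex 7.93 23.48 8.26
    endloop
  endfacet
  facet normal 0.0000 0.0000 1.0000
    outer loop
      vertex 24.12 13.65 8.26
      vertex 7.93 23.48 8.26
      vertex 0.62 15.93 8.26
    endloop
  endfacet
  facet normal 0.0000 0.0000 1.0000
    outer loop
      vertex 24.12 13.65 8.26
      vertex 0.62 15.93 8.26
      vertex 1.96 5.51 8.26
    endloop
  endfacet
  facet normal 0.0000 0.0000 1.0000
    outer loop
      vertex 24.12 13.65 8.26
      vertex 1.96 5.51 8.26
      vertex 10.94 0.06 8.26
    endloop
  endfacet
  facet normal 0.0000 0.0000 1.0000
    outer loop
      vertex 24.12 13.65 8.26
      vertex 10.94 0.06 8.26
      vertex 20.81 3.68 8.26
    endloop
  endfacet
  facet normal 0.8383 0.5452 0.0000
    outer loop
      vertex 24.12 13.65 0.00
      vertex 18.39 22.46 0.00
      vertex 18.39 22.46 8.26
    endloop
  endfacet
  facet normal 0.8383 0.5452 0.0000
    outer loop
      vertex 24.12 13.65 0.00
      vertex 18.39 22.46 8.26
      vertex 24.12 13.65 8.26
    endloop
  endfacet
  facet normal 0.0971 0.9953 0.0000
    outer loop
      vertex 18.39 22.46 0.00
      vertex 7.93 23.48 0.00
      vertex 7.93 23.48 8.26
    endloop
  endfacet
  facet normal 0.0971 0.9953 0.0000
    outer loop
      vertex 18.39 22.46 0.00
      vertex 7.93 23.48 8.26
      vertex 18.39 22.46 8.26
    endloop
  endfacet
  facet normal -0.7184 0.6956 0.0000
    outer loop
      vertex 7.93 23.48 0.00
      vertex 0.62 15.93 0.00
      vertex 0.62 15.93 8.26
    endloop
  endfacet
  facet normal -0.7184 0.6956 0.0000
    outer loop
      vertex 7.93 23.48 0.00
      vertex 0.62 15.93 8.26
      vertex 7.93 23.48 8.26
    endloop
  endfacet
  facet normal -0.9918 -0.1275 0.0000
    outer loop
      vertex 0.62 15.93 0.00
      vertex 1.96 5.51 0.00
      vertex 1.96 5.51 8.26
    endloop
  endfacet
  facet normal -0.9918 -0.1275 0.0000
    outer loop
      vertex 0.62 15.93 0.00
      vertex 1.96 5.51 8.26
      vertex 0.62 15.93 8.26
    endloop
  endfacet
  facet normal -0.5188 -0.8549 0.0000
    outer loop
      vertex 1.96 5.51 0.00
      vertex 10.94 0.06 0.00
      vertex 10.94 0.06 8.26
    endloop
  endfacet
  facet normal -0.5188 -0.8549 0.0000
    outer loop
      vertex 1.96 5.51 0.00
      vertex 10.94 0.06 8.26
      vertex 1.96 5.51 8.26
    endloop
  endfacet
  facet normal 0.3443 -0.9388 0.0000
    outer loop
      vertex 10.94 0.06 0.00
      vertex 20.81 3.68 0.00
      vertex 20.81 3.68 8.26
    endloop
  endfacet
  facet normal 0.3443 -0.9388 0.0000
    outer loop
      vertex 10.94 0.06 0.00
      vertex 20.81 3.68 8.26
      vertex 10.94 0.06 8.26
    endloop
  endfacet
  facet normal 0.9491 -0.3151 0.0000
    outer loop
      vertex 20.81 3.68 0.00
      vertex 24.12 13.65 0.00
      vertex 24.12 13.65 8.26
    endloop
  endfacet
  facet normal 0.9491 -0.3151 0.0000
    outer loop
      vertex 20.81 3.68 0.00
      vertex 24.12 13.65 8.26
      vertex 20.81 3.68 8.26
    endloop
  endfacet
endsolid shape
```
; perimeter-only toolpath
G21 ; units = mm
G90 ; absolute positioning
G28 ; home
; layer 1
G0 Z2.75
G0 X24.12 Y13.65
G1 X18.39 Y22.46
G1 X7.93 Y23.48
G1 X0.62 Y15.93
G1 X1.96 Y5.51
G1 X10.94 Y0.06
G1 X20.81 Y3.68
G1 X24.12 Y13.65
; layer 2
G0 Z5.51
G0 X24.12 Y13.65
G1 X18.39 Y22.46
G1 X7.93 Y23.48
G1 X0.62 Y15.93
G1 X1.96 Y5.51
G1 X10.94 Y0.06
G1 X20.81 Y3.68
G1 X24.12 Y13.65
; layer 3
G0 Z8.26
G0 X24.12 Y13.65
G1 X18.39 Y22.46
G1 X7.93 Y23.48
G1 X0.62 Y15.93
G1 X1.96 Y5.51
G1 X10.94 Y0.06
G1 X20.81 Y3.68
G1 X24.12 Y13.65
M2 ; end

The solid is a regular 7-sided prism (a cylinder approximated with 7 flat sides), circumscribed radius ≈ 12.1 mm, height ≈ 8.26 mm. Slicing at Δz = 2.75 mm — 3 equal slices spanning the solid's height, so layer i sits at z = i·h/3 — gives 3 non-empty perimeters. Each is a 7-segment closed polygon; G0 lifts to the layer z and rapids to the start vertex, then G1 traces the edges.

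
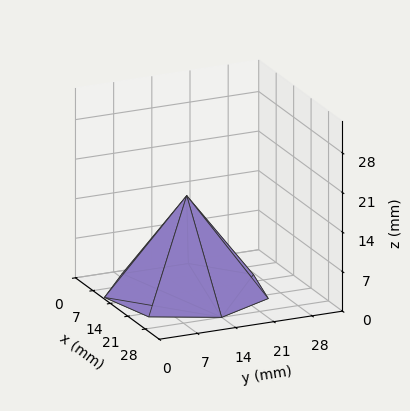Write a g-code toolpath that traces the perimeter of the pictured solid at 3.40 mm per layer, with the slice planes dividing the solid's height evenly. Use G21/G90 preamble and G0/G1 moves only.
Reading the render: the shape is a regular 7-sided pyramid, base circumscribed radius ≈ 14 mm, apex at z ≈ 17 mm (dimensions read to the nearest mm from the axis ticks). For the g-code, the solid's height is divided into equal slices at the stated Δz and each level perimeter traced with G1 moves after a G0 lift.

; perimeter-only toolpath
G21 ; units = mm
G90 ; absolute positioning
G28 ; home
; layer 1
G0 Z3.40
G0 X25.20 Y14.00
G1 X20.98 Y22.76
G1 X11.50 Y24.92
G1 X3.91 Y18.86
G1 X3.91 Y9.14
G1 X11.50 Y3.08
G1 X20.98 Y5.24
G1 X25.20 Y14.00
; layer 2
G0 Z6.80
G0 X22.40 Y14.00
G1 X19.24 Y20.57
G1 X12.13 Y22.19
G1 X6.43 Y17.64
G1 X6.43 Y10.36
G1 X12.13 Y5.81
G1 X19.24 Y7.43
G1 X22.40 Y14.00
; layer 3
G0 Z10.20
G0 X19.60 Y14.00
G1 X17.49 Y18.38
G1 X12.75 Y19.46
G1 X8.96 Y16.43
G1 X8.96 Y11.57
G1 X12.75 Y8.54
G1 X17.49 Y9.62
G1 X19.60 Y14.00
; layer 4
G0 Z13.60
G0 X16.80 Y14.00
G1 X15.75 Y16.19
G1 X13.38 Y16.73
G1 X11.48 Y15.21
G1 X11.48 Y12.79
G1 X13.38 Y11.27
G1 X15.75 Y11.81
G1 X16.80 Y14.00
M2 ; end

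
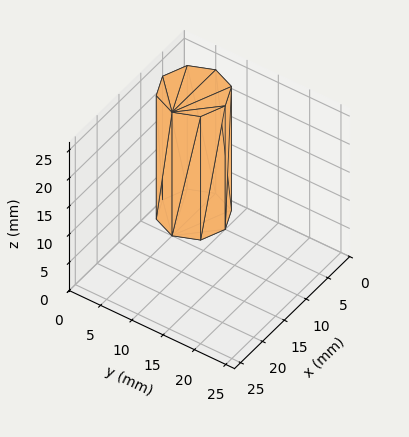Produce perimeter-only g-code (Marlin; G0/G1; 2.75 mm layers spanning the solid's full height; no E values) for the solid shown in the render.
Reading the render: the shape is a regular 8-sided prism (a cylinder approximated with 8 flat sides), circumscribed radius ≈ 5 mm, height ≈ 22 mm (dimensions read to the nearest mm from the axis ticks). For the g-code, the solid's height is divided into equal slices at the stated Δz and each level perimeter traced with G1 moves after a G0 lift.

; perimeter-only toolpath
G21 ; units = mm
G90 ; absolute positioning
G28 ; home
; layer 1
G0 Z2.75
G0 X10.00 Y5.00
G1 X8.54 Y8.54
G1 X5.00 Y10.00
G1 X1.46 Y8.54
G1 X0.00 Y5.00
G1 X1.46 Y1.46
G1 X5.00 Y0.00
G1 X8.54 Y1.46
G1 X10.00 Y5.00
; layer 2
G0 Z5.50
G0 X10.00 Y5.00
G1 X8.54 Y8.54
G1 X5.00 Y10.00
G1 X1.46 Y8.54
G1 X0.00 Y5.00
G1 X1.46 Y1.46
G1 X5.00 Y0.00
G1 X8.54 Y1.46
G1 X10.00 Y5.00
; layer 3
G0 Z8.25
G0 X10.00 Y5.00
G1 X8.54 Y8.54
G1 X5.00 Y10.00
G1 X1.46 Y8.54
G1 X0.00 Y5.00
G1 X1.46 Y1.46
G1 X5.00 Y0.00
G1 X8.54 Y1.46
G1 X10.00 Y5.00
; layer 4
G0 Z11.00
G0 X10.00 Y5.00
G1 X8.54 Y8.54
G1 X5.00 Y10.00
G1 X1.46 Y8.54
G1 X0.00 Y5.00
G1 X1.46 Y1.46
G1 X5.00 Y0.00
G1 X8.54 Y1.46
G1 X10.00 Y5.00
; layer 5
G0 Z13.75
G0 X10.00 Y5.00
G1 X8.54 Y8.54
G1 X5.00 Y10.00
G1 X1.46 Y8.54
G1 X0.00 Y5.00
G1 X1.46 Y1.46
G1 X5.00 Y0.00
G1 X8.54 Y1.46
G1 X10.00 Y5.00
; layer 6
G0 Z16.50
G0 X10.00 Y5.00
G1 X8.54 Y8.54
G1 X5.00 Y10.00
G1 X1.46 Y8.54
G1 X0.00 Y5.00
G1 X1.46 Y1.46
G1 X5.00 Y0.00
G1 X8.54 Y1.46
G1 X10.00 Y5.00
; layer 7
G0 Z19.25
G0 X10.00 Y5.00
G1 X8.54 Y8.54
G1 X5.00 Y10.00
G1 X1.46 Y8.54
G1 X0.00 Y5.00
G1 X1.46 Y1.46
G1 X5.00 Y0.00
G1 X8.54 Y1.46
G1 X10.00 Y5.00
; layer 8
G0 Z22.00
G0 X10.00 Y5.00
G1 X8.54 Y8.54
G1 X5.00 Y10.00
G1 X1.46 Y8.54
G1 X0.00 Y5.00
G1 X1.46 Y1.46
G1 X5.00 Y0.00
G1 X8.54 Y1.46
G1 X10.00 Y5.00
M2 ; end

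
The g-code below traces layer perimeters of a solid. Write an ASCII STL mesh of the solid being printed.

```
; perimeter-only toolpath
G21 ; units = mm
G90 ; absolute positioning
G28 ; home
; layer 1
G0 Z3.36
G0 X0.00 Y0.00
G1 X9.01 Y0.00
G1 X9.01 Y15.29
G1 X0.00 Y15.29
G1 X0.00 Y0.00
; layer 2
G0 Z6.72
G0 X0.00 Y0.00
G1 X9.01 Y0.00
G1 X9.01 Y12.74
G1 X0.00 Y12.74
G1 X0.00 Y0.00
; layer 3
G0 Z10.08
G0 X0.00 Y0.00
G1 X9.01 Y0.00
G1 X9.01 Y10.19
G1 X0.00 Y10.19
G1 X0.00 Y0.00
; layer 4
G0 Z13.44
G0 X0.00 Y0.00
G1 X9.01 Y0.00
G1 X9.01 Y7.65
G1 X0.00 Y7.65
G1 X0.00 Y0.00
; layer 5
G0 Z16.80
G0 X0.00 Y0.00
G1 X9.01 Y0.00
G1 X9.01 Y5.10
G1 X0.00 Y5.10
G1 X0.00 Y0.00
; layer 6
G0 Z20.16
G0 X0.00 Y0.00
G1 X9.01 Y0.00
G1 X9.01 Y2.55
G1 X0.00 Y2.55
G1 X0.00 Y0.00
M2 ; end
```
solid part
  facet normal 0.0000 0.0000 -1.0000
    outer loop
      vertex 9.01 17.84 0.00
      vertex 9.01 0.00 0.00
      vertex 0.00 0.00 0.00
    endloop
  endfacet
  facet normal 0.0000 0.0000 -1.0000
    outer loop
      vertex 0.00 17.84 0.00
      vertex 9.01 17.84 0.00
      vertex 0.00 0.00 0.00
    endloop
  endfacet
  facet normal 0.0000 -1.0000 0.0000
    outer loop
      vertex 0.00 0.00 0.00
      vertex 9.01 0.00 0.00
      vertex 9.01 0.00 23.52
    endloop
  endfacet
  facet normal 0.0000 -1.0000 0.0000
    outer loop
      vertex 0.00 0.00 0.00
      vertex 9.01 0.00 23.52
      vertex 0.00 0.00 23.52
    endloop
  endfacet
  facet normal 0.0000 0.7967 0.6043
    outer loop
      vertex 0.00 0.00 23.52
      vertex 9.01 0.00 23.52
      vertex 9.01 17.84 0.00
    endloop
  endfacet
  facet normal 0.0000 0.7967 0.6043
    outer loop
      vertex 0.00 0.00 23.52
      vertex 9.01 17.84 0.00
      vertex 0.00 17.84 0.00
    endloop
  endfacet
  facet normal -1.0000 0.0000 0.0000
    outer loop
      vertex 0.00 0.00 23.52
      vertex 0.00 17.84 0.00
      vertex 0.00 0.00 0.00
    endloop
  endfacet
  facet normal 1.0000 0.0000 0.0000
    outer loop
      vertex 9.01 0.00 0.00
      vertex 9.01 17.84 0.00
      vertex 9.01 0.00 23.52
    endloop
  endfacet
endsolid part

The G0 Z moves step by Δz≈3.36 mm. The G1 loops shrink linearly with z, so the solid tapers from its base footprint up to z≈23.5. Closing with a flat bottom cap and the tapered top and triangulating gives 8 facets — a wedge (ramp): 9.01 × 17.8 mm base, rising to 23.5 mm along the y=0 edge and sloping linearly to z=0 at y=17.8.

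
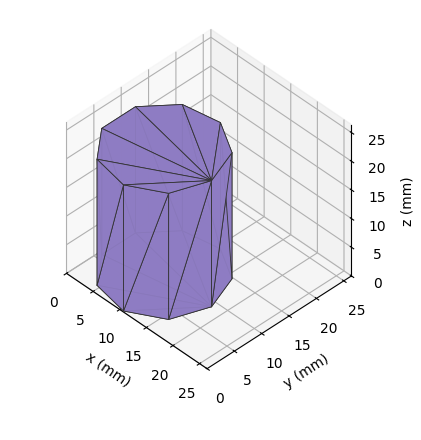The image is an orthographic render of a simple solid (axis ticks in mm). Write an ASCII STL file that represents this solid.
Reading the render: the shape is a regular 9-sided prism (a cylinder approximated with 9 flat sides), circumscribed radius ≈ 9 mm, height ≈ 22 mm (dimensions read to the nearest mm from the axis ticks). For the STL, each face is triangulated and given an outward normal.

solid part
  facet normal 0.0000 0.0000 -1.0000
    outer loop
      vertex 10.56 17.86 0.00
      vertex 15.89 14.79 0.00
      vertex 18.00 9.00 0.00
    endloop
  endfacet
  facet normal 0.0000 0.0000 -1.0000
    outer loop
      vertex 4.50 16.79 0.00
      vertex 10.56 17.86 0.00
      vertex 18.00 9.00 0.00
    endloop
  endfacet
  facet normal 0.0000 0.0000 -1.0000
    outer loop
      vertex 0.54 12.08 0.00
      vertex 4.50 16.79 0.00
      vertex 18.00 9.00 0.00
    endloop
  endfacet
  facet normal 0.0000 0.0000 -1.0000
    outer loop
      vertex 0.54 5.92 0.00
      vertex 0.54 12.08 0.00
      vertex 18.00 9.00 0.00
    endloop
  endfacet
  facet normal 0.0000 0.0000 -1.0000
    outer loop
      vertex 4.50 1.21 0.00
      vertex 0.54 5.92 0.00
      vertex 18.00 9.00 0.00
    endloop
  endfacet
  facet normal 0.0000 0.0000 -1.0000
    outer loop
      vertex 10.56 0.14 0.00
      vertex 4.50 1.21 0.00
      vertex 18.00 9.00 0.00
    endloop
  endfacet
  facet normal 0.0000 0.0000 -1.0000
    outer loop
      vertex 15.89 3.21 0.00
      vertex 10.56 0.14 0.00
      vertex 18.00 9.00 0.00
    endloop
  endfacet
  facet normal 0.0000 0.0000 1.0000
    outer loop
      vertex 18.00 9.00 22.00
      vertex 15.89 14.79 22.00
      vertex 10.56 17.86 22.00
    endloop
  endfacet
  facet normal 0.0000 0.0000 1.0000
    outer loop
      vertex 18.00 9.00 22.00
      vertex 10.56 17.86 22.00
      vertex 4.50 16.79 22.00
    endloop
  endfacet
  facet normal 0.0000 0.0000 1.0000
    outer loop
      vertex 18.00 9.00 22.00
      vertex 4.50 16.79 22.00
      vertex 0.54 12.08 22.00
    endloop
  endfacet
  facet normal 0.0000 0.0000 1.0000
    outer loop
      vertex 18.00 9.00 22.00
      vertex 0.54 12.08 22.00
      vertex 0.54 5.92 22.00
    endloop
  endfacet
  facet normal 0.0000 0.0000 1.0000
    outer loop
      vertex 18.00 9.00 22.00
      vertex 0.54 5.92 22.00
      vertex 4.50 1.21 22.00
    endloop
  endfacet
  facet normal 0.0000 0.0000 1.0000
    outer loop
      vertex 18.00 9.00 22.00
      vertex 4.50 1.21 22.00
      vertex 10.56 0.14 22.00
    endloop
  endfacet
  facet normal 0.0000 0.0000 1.0000
    outer loop
      vertex 18.00 9.00 22.00
      vertex 10.56 0.14 22.00
      vertex 15.89 3.21 22.00
    endloop
  endfacet
  facet normal 0.9396 0.3424 0.0000
    outer loop
      vertex 18.00 9.00 0.00
      vertex 15.89 14.79 0.00
      vertex 15.89 14.79 22.00
    endloop
  endfacet
  facet normal 0.9396 0.3424 0.0000
    outer loop
      vertex 18.00 9.00 0.00
      vertex 15.89 14.79 22.00
      vertex 18.00 9.00 22.00
    endloop
  endfacet
  facet normal 0.4991 0.8665 0.0000
    outer loop
      vertex 15.89 14.79 0.00
      vertex 10.56 17.86 0.00
      vertex 10.56 17.86 22.00
    endloop
  endfacet
  facet normal 0.4991 0.8665 0.0000
    outer loop
      vertex 15.89 14.79 0.00
      vertex 10.56 17.86 22.00
      vertex 15.89 14.79 22.00
    endloop
  endfacet
  facet normal -0.1739 0.9848 0.0000
    outer loop
      vertex 10.56 17.86 0.00
      vertex 4.50 16.79 0.00
      vertex 4.50 16.79 22.00
    endloop
  endfacet
  facet normal -0.1739 0.9848 0.0000
    outer loop
      vertex 10.56 17.86 0.00
      vertex 4.50 16.79 22.00
      vertex 10.56 17.86 22.00
    endloop
  endfacet
  facet normal -0.7654 0.6435 0.0000
    outer loop
      vertex 4.50 16.79 0.00
      vertex 0.54 12.08 0.00
      vertex 0.54 12.08 22.00
    endloop
  endfacet
  facet normal -0.7654 0.6435 0.0000
    outer loop
      vertex 4.50 16.79 0.00
      vertex 0.54 12.08 22.00
      vertex 4.50 16.79 22.00
    endloop
  endfacet
  facet normal -1.0000 0.0000 0.0000
    outer loop
      vertex 0.54 12.08 0.00
      vertex 0.54 5.92 0.00
      vertex 0.54 5.92 22.00
    endloop
  endfacet
  facet normal -1.0000 0.0000 0.0000
    outer loop
      vertex 0.54 12.08 0.00
      vertex 0.54 5.92 22.00
      vertex 0.54 12.08 22.00
    endloop
  endfacet
  facet normal -0.7654 -0.6435 0.0000
    outer loop
      vertex 0.54 5.92 0.00
      vertex 4.50 1.21 0.00
      vertex 4.50 1.21 22.00
    endloop
  endfacet
  facet normal -0.7654 -0.6435 0.0000
    outer loop
      vertex 0.54 5.92 0.00
      vertex 4.50 1.21 22.00
      vertex 0.54 5.92 22.00
    endloop
  endfacet
  facet normal -0.1739 -0.9848 0.0000
    outer loop
      vertex 4.50 1.21 0.00
      vertex 10.56 0.14 0.00
      vertex 10.56 0.14 22.00
    endloop
  endfacet
  facet normal -0.1739 -0.9848 0.0000
    outer loop
      vertex 4.50 1.21 0.00
      vertex 10.56 0.14 22.00
      vertex 4.50 1.21 22.00
    endloop
  endfacet
  facet normal 0.4991 -0.8665 0.0000
    outer loop
      vertex 10.56 0.14 0.00
      vertex 15.89 3.21 0.00
      vertex 15.89 3.21 22.00
    endloop
  endfacet
  facet normal 0.4991 -0.8665 0.0000
    outer loop
      vertex 10.56 0.14 0.00
      vertex 15.89 3.21 22.00
      vertex 10.56 0.14 22.00
    endloop
  endfacet
  facet normal 0.9396 -0.3424 0.0000
    outer loop
      vertex 15.89 3.21 0.00
      vertex 18.00 9.00 0.00
      vertex 18.00 9.00 22.00
    endloop
  endfacet
  facet normal 0.9396 -0.3424 0.0000
    outer loop
      vertex 15.89 3.21 0.00
      vertex 18.00 9.00 22.00
      vertex 15.89 3.21 22.00
    endloop
  endfacet
endsolid part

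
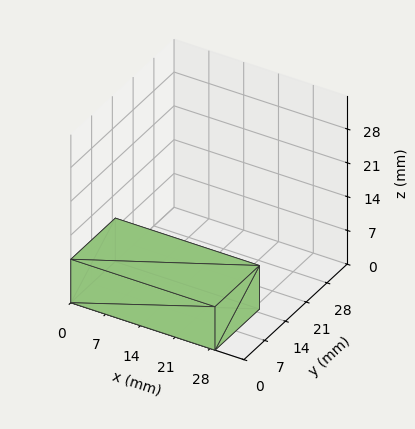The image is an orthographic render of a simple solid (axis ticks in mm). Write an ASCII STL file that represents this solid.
Reading the render: the shape is a rectangular box, roughly 29 × 15 mm footprint and 9 mm tall (dimensions read to the nearest mm from the axis ticks). For the STL, each face is triangulated and given an outward normal.

solid part
  facet normal 0.0000 0.0000 -1.0000
    outer loop
      vertex 29.00 15.00 0.00
      vertex 29.00 0.00 0.00
      vertex 0.00 0.00 0.00
    endloop
  endfacet
  facet normal 0.0000 0.0000 -1.0000
    outer loop
      vertex 0.00 15.00 0.00
      vertex 29.00 15.00 0.00
      vertex 0.00 0.00 0.00
    endloop
  endfacet
  facet normal 0.0000 0.0000 1.0000
    outer loop
      vertex 0.00 0.00 9.00
      vertex 29.00 0.00 9.00
      vertex 29.00 15.00 9.00
    endloop
  endfacet
  facet normal 0.0000 0.0000 1.0000
    outer loop
      vertex 0.00 0.00 9.00
      vertex 29.00 15.00 9.00
      vertex 0.00 15.00 9.00
    endloop
  endfacet
  facet normal 0.0000 -1.0000 0.0000
    outer loop
      vertex 0.00 0.00 0.00
      vertex 29.00 0.00 0.00
      vertex 29.00 0.00 9.00
    endloop
  endfacet
  facet normal 0.0000 -1.0000 0.0000
    outer loop
      vertex 0.00 0.00 0.00
      vertex 29.00 0.00 9.00
      vertex 0.00 0.00 9.00
    endloop
  endfacet
  facet normal 0.0000 1.0000 0.0000
    outer loop
      vertex 29.00 15.00 9.00
      vertex 29.00 15.00 0.00
      vertex 0.00 15.00 0.00
    endloop
  endfacet
  facet normal 0.0000 1.0000 0.0000
    outer loop
      vertex 0.00 15.00 9.00
      vertex 29.00 15.00 9.00
      vertex 0.00 15.00 0.00
    endloop
  endfacet
  facet normal -1.0000 0.0000 0.0000
    outer loop
      vertex 0.00 15.00 9.00
      vertex 0.00 15.00 0.00
      vertex 0.00 0.00 0.00
    endloop
  endfacet
  facet normal -1.0000 0.0000 0.0000
    outer loop
      vertex 0.00 0.00 9.00
      vertex 0.00 15.00 9.00
      vertex 0.00 0.00 0.00
    endloop
  endfacet
  facet normal 1.0000 0.0000 0.0000
    outer loop
      vertex 29.00 0.00 0.00
      vertex 29.00 15.00 0.00
      vertex 29.00 15.00 9.00
    endloop
  endfacet
  facet normal 1.0000 0.0000 0.0000
    outer loop
      vertex 29.00 0.00 0.00
      vertex 29.00 15.00 9.00
      vertex 29.00 0.00 9.00
    endloop
  endfacet
endsolid part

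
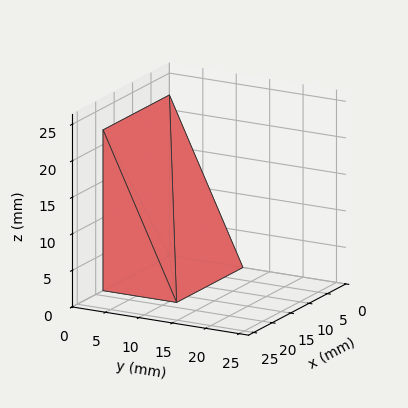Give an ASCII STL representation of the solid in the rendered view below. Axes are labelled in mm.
Reading the render: the shape is a wedge (ramp): 18 × 11 mm base, rising to 22 mm along the y=0 edge and sloping linearly to z=0 at y=11 (dimensions read to the nearest mm from the axis ticks). For the STL, each face is triangulated and given an outward normal.

solid part
  facet normal 0.0000 0.0000 -1.0000
    outer loop
      vertex 18.0 11.0 0.0
      vertex 18.0 0.0 0.0
      vertex 0.0 0.0 0.0
    endloop
  endfacet
  facet normal 0.0000 0.0000 -1.0000
    outer loop
      vertex 0.0 11.0 0.0
      vertex 18.0 11.0 0.0
      vertex 0.0 0.0 0.0
    endloop
  endfacet
  facet normal 0.0000 -1.0000 0.0000
    outer loop
      vertex 0.0 0.0 0.0
      vertex 18.0 0.0 0.0
      vertex 18.0 0.0 22.0
    endloop
  endfacet
  facet normal 0.0000 -1.0000 0.0000
    outer loop
      vertex 0.0 0.0 0.0
      vertex 18.0 0.0 22.0
      vertex 0.0 0.0 22.0
    endloop
  endfacet
  facet normal 0.0000 0.8944 0.4472
    outer loop
      vertex 0.0 0.0 22.0
      vertex 18.0 0.0 22.0
      vertex 18.0 11.0 0.0
    endloop
  endfacet
  facet normal 0.0000 0.8944 0.4472
    outer loop
      vertex 0.0 0.0 22.0
      vertex 18.0 11.0 0.0
      vertex 0.0 11.0 0.0
    endloop
  endfacet
  facet normal -1.0000 0.0000 0.0000
    outer loop
      vertex 0.0 0.0 22.0
      vertex 0.0 11.0 0.0
      vertex 0.0 0.0 0.0
    endloop
  endfacet
  facet normal 1.0000 0.0000 0.0000
    outer loop
      vertex 18.0 0.0 0.0
      vertex 18.0 11.0 0.0
      vertex 18.0 0.0 22.0
    endloop
  endfacet
endsolid part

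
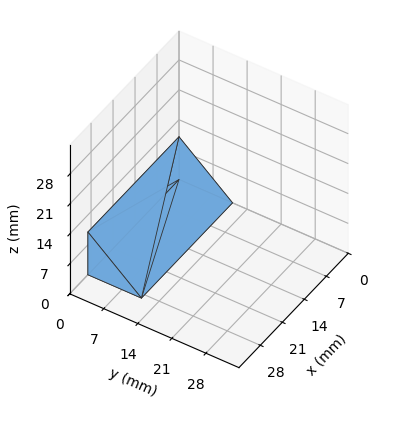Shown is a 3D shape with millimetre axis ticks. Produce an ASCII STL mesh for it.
Reading the render: the shape is a wedge (ramp): 29 × 11 mm base, rising to 10 mm along the y=0 edge and sloping linearly to z=0 at y=11 (dimensions read to the nearest mm from the axis ticks). For the STL, each face is triangulated and given an outward normal.

solid part
  facet normal 0.0000 0.0000 -1.0000
    outer loop
      vertex 29.00 11.00 0.00
      vertex 29.00 0.00 0.00
      vertex 0.00 0.00 0.00
    endloop
  endfacet
  facet normal 0.0000 0.0000 -1.0000
    outer loop
      vertex 0.00 11.00 0.00
      vertex 29.00 11.00 0.00
      vertex 0.00 0.00 0.00
    endloop
  endfacet
  facet normal 0.0000 -1.0000 0.0000
    outer loop
      vertex 0.00 0.00 0.00
      vertex 29.00 0.00 0.00
      vertex 29.00 0.00 10.00
    endloop
  endfacet
  facet normal 0.0000 -1.0000 0.0000
    outer loop
      vertex 0.00 0.00 0.00
      vertex 29.00 0.00 10.00
      vertex 0.00 0.00 10.00
    endloop
  endfacet
  facet normal 0.0000 0.6727 0.7399
    outer loop
      vertex 0.00 0.00 10.00
      vertex 29.00 0.00 10.00
      vertex 29.00 11.00 0.00
    endloop
  endfacet
  facet normal 0.0000 0.6727 0.7399
    outer loop
      vertex 0.00 0.00 10.00
      vertex 29.00 11.00 0.00
      vertex 0.00 11.00 0.00
    endloop
  endfacet
  facet normal -1.0000 0.0000 0.0000
    outer loop
      vertex 0.00 0.00 10.00
      vertex 0.00 11.00 0.00
      vertex 0.00 0.00 0.00
    endloop
  endfacet
  facet normal 1.0000 0.0000 0.0000
    outer loop
      vertex 29.00 0.00 0.00
      vertex 29.00 11.00 0.00
      vertex 29.00 0.00 10.00
    endloop
  endfacet
endsolid part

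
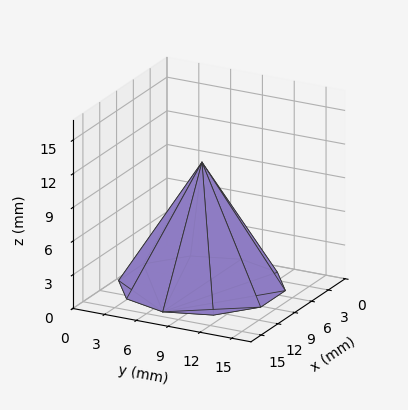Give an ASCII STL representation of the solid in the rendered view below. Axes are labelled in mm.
Reading the render: the shape is a regular 10-sided pyramid, base circumscribed radius ≈ 7 mm, apex at z ≈ 11 mm (dimensions read to the nearest mm from the axis ticks). For the STL, each face is triangulated and given an outward normal.

solid part
  facet normal 0.0000 0.0000 -1.0000
    outer loop
      vertex 9.2 13.7 0.0
      vertex 12.7 11.1 0.0
      vertex 14.0 7.0 0.0
    endloop
  endfacet
  facet normal 0.0000 0.0000 -1.0000
    outer loop
      vertex 4.8 13.7 0.0
      vertex 9.2 13.7 0.0
      vertex 14.0 7.0 0.0
    endloop
  endfacet
  facet normal 0.0000 0.0000 -1.0000
    outer loop
      vertex 1.3 11.1 0.0
      vertex 4.8 13.7 0.0
      vertex 14.0 7.0 0.0
    endloop
  endfacet
  facet normal 0.0000 0.0000 -1.0000
    outer loop
      vertex 0.0 7.0 0.0
      vertex 1.3 11.1 0.0
      vertex 14.0 7.0 0.0
    endloop
  endfacet
  facet normal 0.0000 0.0000 -1.0000
    outer loop
      vertex 1.3 2.9 0.0
      vertex 0.0 7.0 0.0
      vertex 14.0 7.0 0.0
    endloop
  endfacet
  facet normal 0.0000 0.0000 -1.0000
    outer loop
      vertex 4.8 0.3 0.0
      vertex 1.3 2.9 0.0
      vertex 14.0 7.0 0.0
    endloop
  endfacet
  facet normal 0.0000 0.0000 -1.0000
    outer loop
      vertex 9.2 0.3 0.0
      vertex 4.8 0.3 0.0
      vertex 14.0 7.0 0.0
    endloop
  endfacet
  facet normal 0.0000 0.0000 -1.0000
    outer loop
      vertex 12.7 2.9 0.0
      vertex 9.2 0.3 0.0
      vertex 14.0 7.0 0.0
    endloop
  endfacet
  facet normal 0.8150 0.2584 0.5186
    outer loop
      vertex 14.0 7.0 0.0
      vertex 12.7 11.1 0.0
      vertex 7.0 7.0 11.0
    endloop
  endfacet
  facet normal 0.5095 0.6859 0.5196
    outer loop
      vertex 12.7 11.1 0.0
      vertex 9.2 13.7 0.0
      vertex 7.0 7.0 11.0
    endloop
  endfacet
  facet normal 0.0000 0.8540 0.5202
    outer loop
      vertex 9.2 13.7 0.0
      vertex 4.8 13.7 0.0
      vertex 7.0 7.0 11.0
    endloop
  endfacet
  facet normal -0.5095 0.6859 0.5196
    outer loop
      vertex 4.8 13.7 0.0
      vertex 1.3 11.1 0.0
      vertex 7.0 7.0 11.0
    endloop
  endfacet
  facet normal -0.8150 0.2584 0.5186
    outer loop
      vertex 1.3 11.1 0.0
      vertex 0.0 7.0 0.0
      vertex 7.0 7.0 11.0
    endloop
  endfacet
  facet normal -0.8150 -0.2584 0.5186
    outer loop
      vertex 0.0 7.0 0.0
      vertex 1.3 2.9 0.0
      vertex 7.0 7.0 11.0
    endloop
  endfacet
  facet normal -0.5095 -0.6859 0.5196
    outer loop
      vertex 1.3 2.9 0.0
      vertex 4.8 0.3 0.0
      vertex 7.0 7.0 11.0
    endloop
  endfacet
  facet normal 0.0000 -0.8540 0.5202
    outer loop
      vertex 4.8 0.3 0.0
      vertex 9.2 0.3 0.0
      vertex 7.0 7.0 11.0
    endloop
  endfacet
  facet normal 0.5095 -0.6859 0.5196
    outer loop
      vertex 9.2 0.3 0.0
      vertex 12.7 2.9 0.0
      vertex 7.0 7.0 11.0
    endloop
  endfacet
  facet normal 0.8150 -0.2584 0.5186
    outer loop
      vertex 12.7 2.9 0.0
      vertex 14.0 7.0 0.0
      vertex 7.0 7.0 11.0
    endloop
  endfacet
endsolid part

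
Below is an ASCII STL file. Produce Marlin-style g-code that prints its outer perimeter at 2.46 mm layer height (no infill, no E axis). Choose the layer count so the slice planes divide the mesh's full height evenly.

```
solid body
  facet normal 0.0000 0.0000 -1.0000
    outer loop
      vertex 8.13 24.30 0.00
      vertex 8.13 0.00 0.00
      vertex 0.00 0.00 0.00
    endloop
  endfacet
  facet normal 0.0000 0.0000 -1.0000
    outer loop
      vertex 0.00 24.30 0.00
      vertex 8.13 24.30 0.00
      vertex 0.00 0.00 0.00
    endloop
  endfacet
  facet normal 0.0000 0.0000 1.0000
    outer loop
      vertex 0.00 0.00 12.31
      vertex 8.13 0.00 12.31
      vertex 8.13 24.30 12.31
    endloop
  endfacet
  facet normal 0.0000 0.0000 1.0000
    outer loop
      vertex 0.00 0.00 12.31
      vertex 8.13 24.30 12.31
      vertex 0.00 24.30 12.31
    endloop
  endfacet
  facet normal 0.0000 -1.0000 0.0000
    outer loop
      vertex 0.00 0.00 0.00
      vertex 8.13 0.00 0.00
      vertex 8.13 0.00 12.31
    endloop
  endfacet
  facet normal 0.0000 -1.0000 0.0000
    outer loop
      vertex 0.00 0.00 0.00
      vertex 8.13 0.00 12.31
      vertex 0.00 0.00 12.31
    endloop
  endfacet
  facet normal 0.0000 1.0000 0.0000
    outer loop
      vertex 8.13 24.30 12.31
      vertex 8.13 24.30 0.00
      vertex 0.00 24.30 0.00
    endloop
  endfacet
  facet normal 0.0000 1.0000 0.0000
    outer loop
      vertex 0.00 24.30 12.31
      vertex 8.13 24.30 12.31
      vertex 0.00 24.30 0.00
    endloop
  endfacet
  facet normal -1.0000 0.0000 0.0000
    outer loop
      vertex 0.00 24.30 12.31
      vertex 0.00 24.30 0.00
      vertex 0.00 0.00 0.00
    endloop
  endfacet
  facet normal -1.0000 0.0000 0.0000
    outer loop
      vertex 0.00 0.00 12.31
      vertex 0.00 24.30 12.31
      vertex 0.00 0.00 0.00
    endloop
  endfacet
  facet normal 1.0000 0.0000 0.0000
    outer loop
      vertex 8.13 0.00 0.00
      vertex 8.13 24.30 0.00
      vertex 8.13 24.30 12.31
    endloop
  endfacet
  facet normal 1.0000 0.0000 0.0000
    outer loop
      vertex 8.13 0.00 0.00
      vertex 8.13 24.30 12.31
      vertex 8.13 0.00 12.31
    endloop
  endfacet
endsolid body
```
; perimeter-only toolpath
G21 ; units = mm
G90 ; absolute positioning
G28 ; home
; layer 1
G0 Z2.46
G0 X0.00 Y0.00
G1 X8.13 Y0.00
G1 X8.13 Y24.30
G1 X0.00 Y24.30
G1 X0.00 Y0.00
; layer 2
G0 Z4.92
G0 X0.00 Y0.00
G1 X8.13 Y0.00
G1 X8.13 Y24.30
G1 X0.00 Y24.30
G1 X0.00 Y0.00
; layer 3
G0 Z7.39
G0 X0.00 Y0.00
G1 X8.13 Y0.00
G1 X8.13 Y24.30
G1 X0.00 Y24.30
G1 X0.00 Y0.00
; layer 4
G0 Z9.85
G0 X0.00 Y0.00
G1 X8.13 Y0.00
G1 X8.13 Y24.30
G1 X0.00 Y24.30
G1 X0.00 Y0.00
; layer 5
G0 Z12.31
G0 X0.00 Y0.00
G1 X8.13 Y0.00
G1 X8.13 Y24.30
G1 X0.00 Y24.30
G1 X0.00 Y0.00
M2 ; end

The solid is a rectangular box, roughly 8.13 × 24.3 mm footprint and 12.3 mm tall. Slicing at Δz = 2.46 mm — 5 equal slices spanning the solid's height, so layer i sits at z = i·h/5 — gives 5 non-empty perimeters. Each is a 4-segment closed polygon; G0 lifts to the layer z and rapids to the start vertex, then G1 traces the edges.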